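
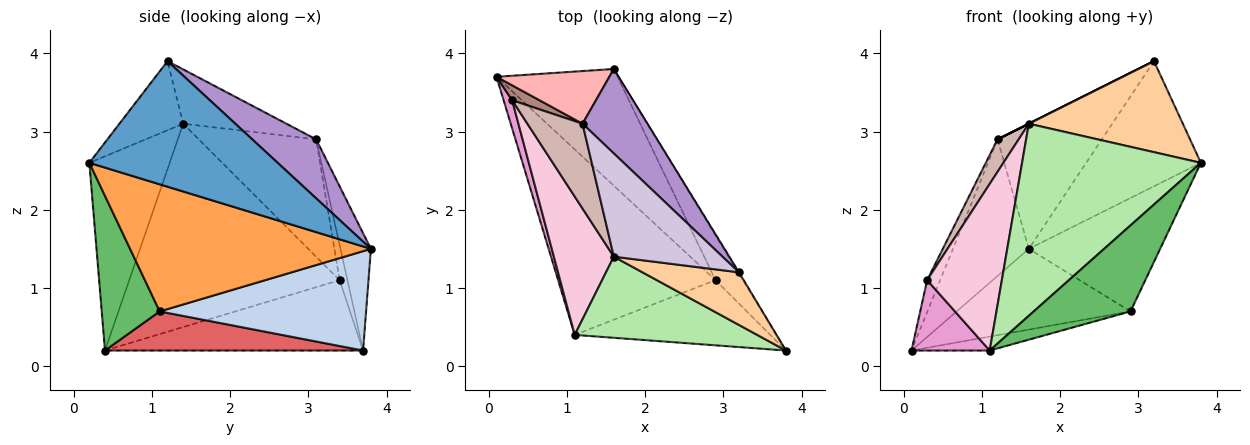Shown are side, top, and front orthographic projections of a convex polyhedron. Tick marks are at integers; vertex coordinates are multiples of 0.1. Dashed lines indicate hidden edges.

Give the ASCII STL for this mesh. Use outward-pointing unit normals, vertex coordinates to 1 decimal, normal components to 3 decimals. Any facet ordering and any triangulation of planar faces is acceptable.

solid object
 facet normal 0.854 0.520 -0.006
  outer loop
   vertex 3.2 1.2 3.9
   vertex 3.8 0.2 2.6
   vertex 1.6 3.8 1.5
  endloop
 endfacet
 facet normal 0.559 0.471 -0.682
  outer loop
   vertex 2.9 1.1 0.7
   vertex 0.1 3.7 0.2
   vertex 1.6 3.8 1.5
  endloop
 endfacet
 facet normal 0.863 0.470 -0.186
  outer loop
   vertex 2.9 1.1 0.7
   vertex 1.6 3.8 1.5
   vertex 3.8 0.2 2.6
  endloop
 endfacet
 facet normal -0.337 -0.815 0.471
  outer loop
   vertex 1.6 1.4 3.1
   vertex 3.8 0.2 2.6
   vertex 3.2 1.2 3.9
  endloop
 endfacet
 facet normal 0.431 -0.719 -0.545
  outer loop
   vertex 1.1 0.4 0.2
   vertex 2.9 1.1 0.7
   vertex 3.8 0.2 2.6
  endloop
 endfacet
 facet normal -0.383 -0.851 0.359
  outer loop
   vertex 1.1 0.4 0.2
   vertex 3.8 0.2 2.6
   vertex 1.6 1.4 3.1
  endloop
 endfacet
 facet normal 0.241 0.073 -0.968
  outer loop
   vertex 1.1 0.4 0.2
   vertex 0.1 3.7 0.2
   vertex 2.9 1.1 0.7
  endloop
 endfacet
 facet normal -0.350 0.874 0.337
  outer loop
   vertex 1.2 3.1 2.9
   vertex 1.6 3.8 1.5
   vertex 0.1 3.7 0.2
  endloop
 endfacet
 facet normal 0.453 0.739 0.499
  outer loop
   vertex 1.2 3.1 2.9
   vertex 3.2 1.2 3.9
   vertex 1.6 3.8 1.5
  endloop
 endfacet
 facet normal -0.447 0.000 0.894
  outer loop
   vertex 1.2 3.1 2.9
   vertex 1.6 1.4 3.1
   vertex 3.2 1.2 3.9
  endloop
 endfacet
 facet normal -0.478 0.796 0.372
  outer loop
   vertex 0.3 3.4 1.1
   vertex 1.2 3.1 2.9
   vertex 0.1 3.7 0.2
  endloop
 endfacet
 facet normal -0.893 -0.161 0.420
  outer loop
   vertex 0.3 3.4 1.1
   vertex 1.6 1.4 3.1
   vertex 1.2 3.1 2.9
  endloop
 endfacet
 facet normal -0.951 -0.288 0.115
  outer loop
   vertex 0.3 3.4 1.1
   vertex 0.1 3.7 0.2
   vertex 1.1 0.4 0.2
  endloop
 endfacet
 facet normal -0.908 -0.322 0.268
  outer loop
   vertex 0.3 3.4 1.1
   vertex 1.1 0.4 0.2
   vertex 1.6 1.4 3.1
  endloop
 endfacet
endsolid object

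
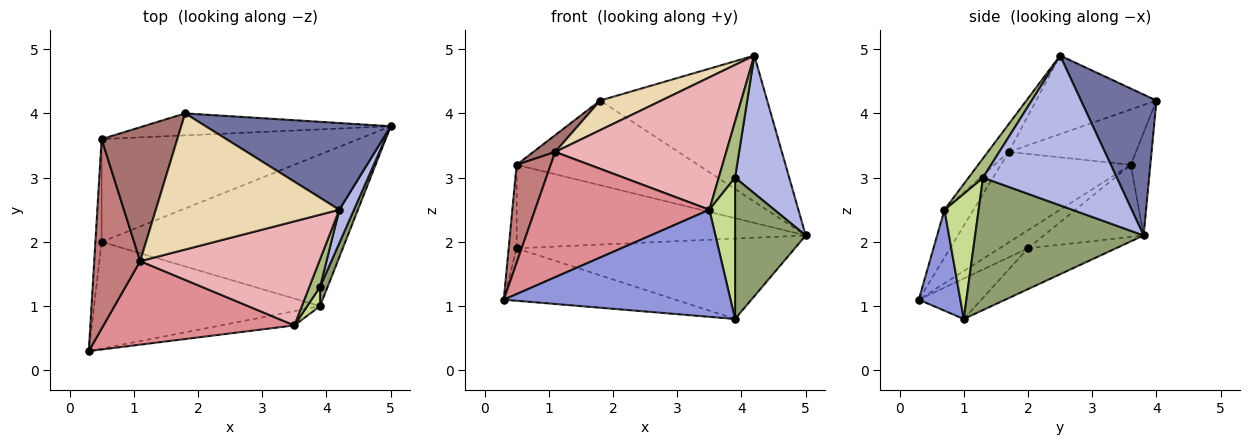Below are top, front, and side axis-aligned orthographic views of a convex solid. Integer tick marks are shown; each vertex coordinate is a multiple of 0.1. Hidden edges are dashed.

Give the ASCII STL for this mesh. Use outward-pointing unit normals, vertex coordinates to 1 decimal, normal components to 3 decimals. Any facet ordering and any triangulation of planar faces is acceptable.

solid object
 facet normal 0.362 0.802 0.476
  outer loop
   vertex 4.2 2.5 4.9
   vertex 5.0 3.8 2.1
   vertex 1.8 4.0 4.2
  endloop
 endfacet
 facet normal -0.104 0.963 -0.250
  outer loop
   vertex 0.5 3.6 3.2
   vertex 1.8 4.0 4.2
   vertex 5.0 3.8 2.1
  endloop
 endfacet
 facet normal 0.179 -0.975 -0.130
  outer loop
   vertex 3.5 0.7 2.5
   vertex 0.3 0.3 1.1
   vertex 3.9 1.0 0.8
  endloop
 endfacet
 facet normal 0.923 -0.374 0.090
  outer loop
   vertex 3.9 1.3 3.0
   vertex 5.0 3.8 2.1
   vertex 4.2 2.5 4.9
  endloop
 endfacet
 facet normal 0.921 -0.386 0.053
  outer loop
   vertex 3.9 1.3 3.0
   vertex 3.9 1.0 0.8
   vertex 5.0 3.8 2.1
  endloop
 endfacet
 facet normal 0.622 -0.703 0.346
  outer loop
   vertex 3.9 1.3 3.0
   vertex 4.2 2.5 4.9
   vertex 3.5 0.7 2.5
  endloop
 endfacet
 facet normal 0.797 -0.599 0.082
  outer loop
   vertex 3.9 1.3 3.0
   vertex 3.5 0.7 2.5
   vertex 3.9 1.0 0.8
  endloop
 endfacet
 facet normal -0.914 0.256 -0.315
  outer loop
   vertex 0.5 2.0 1.9
   vertex 0.3 0.3 1.1
   vertex 0.5 3.6 3.2
  endloop
 endfacet
 facet normal -0.213 0.616 -0.758
  outer loop
   vertex 0.5 2.0 1.9
   vertex 0.5 3.6 3.2
   vertex 5.0 3.8 2.1
  endloop
 endfacet
 facet normal -0.159 0.436 -0.886
  outer loop
   vertex 0.5 2.0 1.9
   vertex 3.9 1.0 0.8
   vertex 0.3 0.3 1.1
  endloop
 endfacet
 facet normal -0.146 0.463 -0.874
  outer loop
   vertex 0.5 2.0 1.9
   vertex 5.0 3.8 2.1
   vertex 3.9 1.0 0.8
  endloop
 endfacet
 facet normal -0.386 -0.196 0.902
  outer loop
   vertex 1.1 1.7 3.4
   vertex 4.2 2.5 4.9
   vertex 1.8 4.0 4.2
  endloop
 endfacet
 facet normal -0.587 -0.101 0.803
  outer loop
   vertex 1.1 1.7 3.4
   vertex 1.8 4.0 4.2
   vertex 0.5 3.6 3.2
  endloop
 endfacet
 facet normal -0.868 -0.228 0.441
  outer loop
   vertex 1.1 1.7 3.4
   vertex 0.5 3.6 3.2
   vertex 0.3 0.3 1.1
  endloop
 endfacet
 facet normal -0.137 -0.824 0.549
  outer loop
   vertex 1.1 1.7 3.4
   vertex 0.3 0.3 1.1
   vertex 3.5 0.7 2.5
  endloop
 endfacet
 facet normal -0.096 -0.783 0.615
  outer loop
   vertex 1.1 1.7 3.4
   vertex 3.5 0.7 2.5
   vertex 4.2 2.5 4.9
  endloop
 endfacet
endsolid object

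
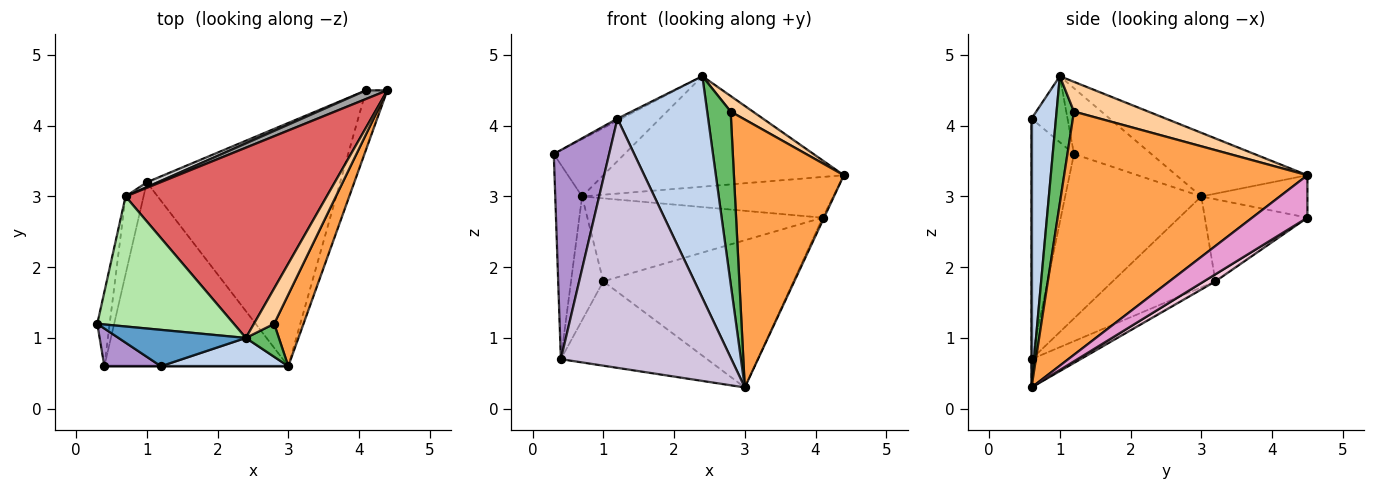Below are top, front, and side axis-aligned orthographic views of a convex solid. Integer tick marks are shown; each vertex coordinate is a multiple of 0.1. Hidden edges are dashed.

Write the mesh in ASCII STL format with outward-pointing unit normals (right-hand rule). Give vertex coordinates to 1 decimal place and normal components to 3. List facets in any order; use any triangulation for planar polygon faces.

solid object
 facet normal -0.460 0.049 0.887
  outer loop
   vertex 1.2 0.6 4.1
   vertex 2.4 1.0 4.7
   vertex 0.3 1.2 3.6
  endloop
 endfacet
 facet normal 0.258 -0.958 0.122
  outer loop
   vertex 1.2 0.6 4.1
   vertex 3.0 0.6 0.3
   vertex 2.4 1.0 4.7
  endloop
 endfacet
 facet normal 0.906 -0.409 0.109
  outer loop
   vertex 2.8 1.2 4.2
   vertex 3.0 0.6 0.3
   vertex 4.4 4.5 3.3
  endloop
 endfacet
 facet normal 0.803 -0.240 0.546
  outer loop
   vertex 2.8 1.2 4.2
   vertex 4.4 4.5 3.3
   vertex 2.4 1.0 4.7
  endloop
 endfacet
 facet normal 0.588 -0.795 0.152
  outer loop
   vertex 2.8 1.2 4.2
   vertex 2.4 1.0 4.7
   vertex 3.0 0.6 0.3
  endloop
 endfacet
 facet normal -0.403 0.369 0.837
  outer loop
   vertex 0.7 3.0 3.0
   vertex 0.3 1.2 3.6
   vertex 2.4 1.0 4.7
  endloop
 endfacet
 facet normal -0.264 0.484 0.834
  outer loop
   vertex 0.7 3.0 3.0
   vertex 2.4 1.0 4.7
   vertex 4.4 4.5 3.3
  endloop
 endfacet
 facet normal -0.138 0.413 -0.900
  outer loop
   vertex 0.4 0.6 0.7
   vertex 1.0 3.2 1.8
   vertex 3.0 0.6 0.3
  endloop
 endfacet
 facet normal -0.602 -0.785 0.142
  outer loop
   vertex 0.4 0.6 0.7
   vertex 1.2 0.6 4.1
   vertex 0.3 1.2 3.6
  endloop
 endfacet
 facet normal 0.000 -1.000 0.000
  outer loop
   vertex 0.4 0.6 0.7
   vertex 3.0 0.6 0.3
   vertex 1.2 0.6 4.1
  endloop
 endfacet
 facet normal -0.978 0.193 -0.074
  outer loop
   vertex 0.4 0.6 0.7
   vertex 0.3 1.2 3.6
   vertex 0.7 3.0 3.0
  endloop
 endfacet
 facet normal -0.937 0.295 -0.185
  outer loop
   vertex 0.4 0.6 0.7
   vertex 0.7 3.0 3.0
   vertex 1.0 3.2 1.8
  endloop
 endfacet
 facet normal 0.894 0.023 -0.447
  outer loop
   vertex 4.1 4.5 2.7
   vertex 4.4 4.5 3.3
   vertex 3.0 0.6 0.3
  endloop
 endfacet
 facet normal 0.031 0.517 -0.855
  outer loop
   vertex 4.1 4.5 2.7
   vertex 3.0 0.6 0.3
   vertex 1.0 3.2 1.8
  endloop
 endfacet
 facet normal -0.382 0.904 0.191
  outer loop
   vertex 4.1 4.5 2.7
   vertex 0.7 3.0 3.0
   vertex 4.4 4.5 3.3
  endloop
 endfacet
 facet normal -0.399 0.915 0.053
  outer loop
   vertex 4.1 4.5 2.7
   vertex 1.0 3.2 1.8
   vertex 0.7 3.0 3.0
  endloop
 endfacet
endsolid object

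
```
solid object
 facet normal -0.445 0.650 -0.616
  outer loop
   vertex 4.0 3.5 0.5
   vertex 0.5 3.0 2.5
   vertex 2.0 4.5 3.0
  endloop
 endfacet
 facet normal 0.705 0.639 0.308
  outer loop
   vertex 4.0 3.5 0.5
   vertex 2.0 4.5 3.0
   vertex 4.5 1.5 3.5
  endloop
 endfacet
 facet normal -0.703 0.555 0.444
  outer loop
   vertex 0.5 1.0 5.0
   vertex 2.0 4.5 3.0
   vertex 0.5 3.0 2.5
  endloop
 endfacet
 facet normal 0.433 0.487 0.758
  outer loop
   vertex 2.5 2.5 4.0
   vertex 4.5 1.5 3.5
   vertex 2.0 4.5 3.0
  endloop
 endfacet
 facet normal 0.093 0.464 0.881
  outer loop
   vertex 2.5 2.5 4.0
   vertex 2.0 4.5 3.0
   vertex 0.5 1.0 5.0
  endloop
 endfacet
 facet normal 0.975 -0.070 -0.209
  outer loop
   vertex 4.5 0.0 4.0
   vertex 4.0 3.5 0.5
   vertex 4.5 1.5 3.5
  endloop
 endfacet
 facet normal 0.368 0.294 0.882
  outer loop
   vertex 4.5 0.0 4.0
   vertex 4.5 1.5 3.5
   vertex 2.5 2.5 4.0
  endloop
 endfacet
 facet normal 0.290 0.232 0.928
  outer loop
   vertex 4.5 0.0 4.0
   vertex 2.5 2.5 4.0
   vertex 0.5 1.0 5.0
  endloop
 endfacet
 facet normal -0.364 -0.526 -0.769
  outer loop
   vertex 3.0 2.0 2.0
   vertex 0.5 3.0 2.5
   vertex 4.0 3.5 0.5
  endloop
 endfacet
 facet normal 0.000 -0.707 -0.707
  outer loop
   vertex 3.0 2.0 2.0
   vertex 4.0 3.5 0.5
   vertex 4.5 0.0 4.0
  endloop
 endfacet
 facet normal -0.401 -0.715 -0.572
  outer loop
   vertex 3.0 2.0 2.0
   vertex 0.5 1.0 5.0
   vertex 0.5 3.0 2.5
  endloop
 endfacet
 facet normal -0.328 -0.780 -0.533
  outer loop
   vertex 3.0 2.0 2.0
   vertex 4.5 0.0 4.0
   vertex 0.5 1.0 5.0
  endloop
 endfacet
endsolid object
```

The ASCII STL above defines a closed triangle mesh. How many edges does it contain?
18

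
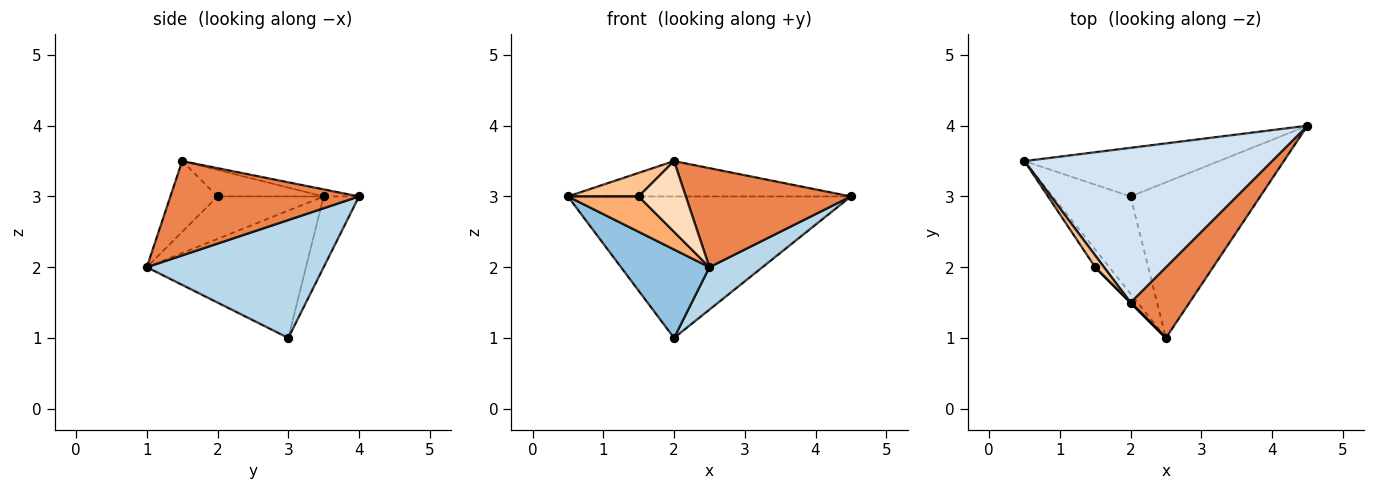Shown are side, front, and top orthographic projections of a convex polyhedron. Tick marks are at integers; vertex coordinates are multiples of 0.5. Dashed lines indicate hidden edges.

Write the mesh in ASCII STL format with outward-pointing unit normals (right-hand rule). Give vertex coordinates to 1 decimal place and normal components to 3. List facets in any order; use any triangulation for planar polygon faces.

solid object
 facet normal -0.117 0.939 -0.323
  outer loop
   vertex 2.0 3.0 1.0
   vertex 0.5 3.5 3.0
   vertex 4.5 4.0 3.0
  endloop
 endfacet
 facet normal -0.771 -0.428 -0.471
  outer loop
   vertex 2.0 3.0 1.0
   vertex 2.5 1.0 2.0
   vertex 0.5 3.5 3.0
  endloop
 endfacet
 facet normal 0.659 -0.198 -0.725
  outer loop
   vertex 2.0 3.0 1.0
   vertex 4.5 4.0 3.0
   vertex 2.5 1.0 2.0
  endloop
 endfacet
 facet normal -0.028 0.223 0.974
  outer loop
   vertex 2.0 1.5 3.5
   vertex 4.5 4.0 3.0
   vertex 0.5 3.5 3.0
  endloop
 endfacet
 facet normal 0.681 -0.596 0.426
  outer loop
   vertex 2.0 1.5 3.5
   vertex 2.5 1.0 2.0
   vertex 4.5 4.0 3.0
  endloop
 endfacet
 facet normal -0.802 -0.535 -0.267
  outer loop
   vertex 1.5 2.0 3.0
   vertex 0.5 3.5 3.0
   vertex 2.5 1.0 2.0
  endloop
 endfacet
 facet normal -0.802 -0.535 0.267
  outer loop
   vertex 1.5 2.0 3.0
   vertex 2.0 1.5 3.5
   vertex 0.5 3.5 3.0
  endloop
 endfacet
 facet normal -0.707 -0.707 0.000
  outer loop
   vertex 1.5 2.0 3.0
   vertex 2.5 1.0 2.0
   vertex 2.0 1.5 3.5
  endloop
 endfacet
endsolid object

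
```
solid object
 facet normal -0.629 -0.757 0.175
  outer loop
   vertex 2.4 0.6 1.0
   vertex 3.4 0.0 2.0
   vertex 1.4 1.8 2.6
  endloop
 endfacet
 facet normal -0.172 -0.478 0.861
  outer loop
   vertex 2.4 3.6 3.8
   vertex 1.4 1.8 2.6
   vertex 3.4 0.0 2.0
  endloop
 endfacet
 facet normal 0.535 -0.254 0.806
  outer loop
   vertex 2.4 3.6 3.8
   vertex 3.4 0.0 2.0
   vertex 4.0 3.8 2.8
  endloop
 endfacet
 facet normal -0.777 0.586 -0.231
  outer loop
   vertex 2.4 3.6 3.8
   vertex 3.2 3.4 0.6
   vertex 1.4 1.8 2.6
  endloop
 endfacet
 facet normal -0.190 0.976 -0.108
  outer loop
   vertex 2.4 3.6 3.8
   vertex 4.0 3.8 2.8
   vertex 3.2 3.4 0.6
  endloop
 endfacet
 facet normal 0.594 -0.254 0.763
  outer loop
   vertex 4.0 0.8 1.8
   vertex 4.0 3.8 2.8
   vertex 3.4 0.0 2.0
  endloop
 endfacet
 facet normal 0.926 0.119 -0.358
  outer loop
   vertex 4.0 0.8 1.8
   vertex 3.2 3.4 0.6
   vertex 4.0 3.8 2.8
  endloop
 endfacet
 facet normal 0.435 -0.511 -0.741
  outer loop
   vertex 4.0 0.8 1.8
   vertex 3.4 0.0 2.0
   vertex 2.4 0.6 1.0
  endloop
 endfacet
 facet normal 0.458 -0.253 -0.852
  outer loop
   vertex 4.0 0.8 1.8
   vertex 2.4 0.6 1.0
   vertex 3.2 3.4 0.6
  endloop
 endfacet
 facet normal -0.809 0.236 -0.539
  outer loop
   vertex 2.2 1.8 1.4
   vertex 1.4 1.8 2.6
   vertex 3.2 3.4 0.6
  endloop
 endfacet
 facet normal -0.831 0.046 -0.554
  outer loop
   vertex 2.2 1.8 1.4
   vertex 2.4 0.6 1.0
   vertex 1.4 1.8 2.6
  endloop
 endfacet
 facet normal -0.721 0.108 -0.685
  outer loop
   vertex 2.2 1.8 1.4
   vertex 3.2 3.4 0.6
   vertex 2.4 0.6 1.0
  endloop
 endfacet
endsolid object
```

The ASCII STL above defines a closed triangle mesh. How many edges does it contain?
18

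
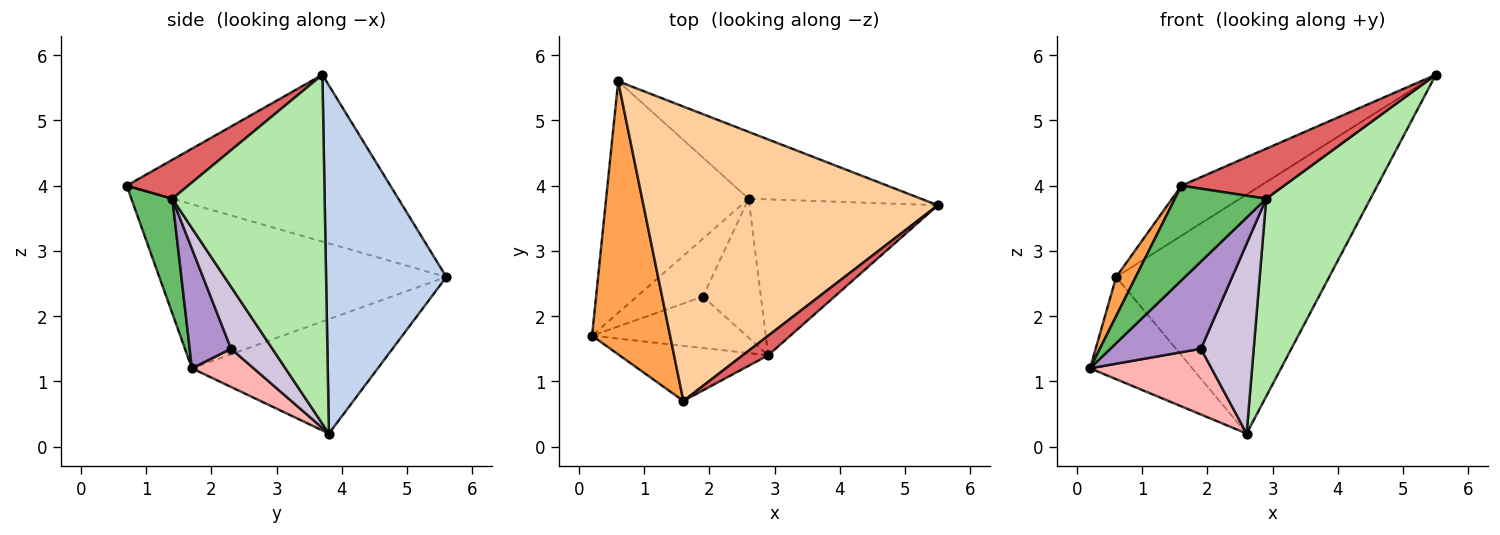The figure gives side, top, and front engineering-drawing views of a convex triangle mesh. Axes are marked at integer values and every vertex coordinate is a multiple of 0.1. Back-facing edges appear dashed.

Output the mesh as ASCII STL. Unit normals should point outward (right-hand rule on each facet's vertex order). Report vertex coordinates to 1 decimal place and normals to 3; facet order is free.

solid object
 facet normal -0.592 0.325 -0.737
  outer loop
   vertex 2.6 3.8 0.2
   vertex 0.2 1.7 1.2
   vertex 0.6 5.6 2.6
  endloop
 endfacet
 facet normal 0.478 0.846 -0.236
  outer loop
   vertex 2.6 3.8 0.2
   vertex 0.6 5.6 2.6
   vertex 5.5 3.7 5.7
  endloop
 endfacet
 facet normal -0.901 -0.061 0.429
  outer loop
   vertex 1.6 0.7 4.0
   vertex 0.6 5.6 2.6
   vertex 0.2 1.7 1.2
  endloop
 endfacet
 facet normal -0.488 0.146 0.861
  outer loop
   vertex 1.6 0.7 4.0
   vertex 5.5 3.7 5.7
   vertex 0.6 5.6 2.6
  endloop
 endfacet
 facet normal 0.362 -0.806 -0.469
  outer loop
   vertex 2.9 1.4 3.8
   vertex 1.6 0.7 4.0
   vertex 0.2 1.7 1.2
  endloop
 endfacet
 facet normal 0.754 -0.516 -0.407
  outer loop
   vertex 2.9 1.4 3.8
   vertex 2.6 3.8 0.2
   vertex 5.5 3.7 5.7
  endloop
 endfacet
 facet normal 0.487 -0.813 0.318
  outer loop
   vertex 2.9 1.4 3.8
   vertex 5.5 3.7 5.7
   vertex 1.6 0.7 4.0
  endloop
 endfacet
 facet normal 0.356 -0.701 -0.617
  outer loop
   vertex 1.9 2.3 1.5
   vertex 0.2 1.7 1.2
   vertex 2.6 3.8 0.2
  endloop
 endfacet
 facet normal 0.366 -0.801 -0.473
  outer loop
   vertex 1.9 2.3 1.5
   vertex 2.9 1.4 3.8
   vertex 0.2 1.7 1.2
  endloop
 endfacet
 facet normal 0.534 -0.682 -0.499
  outer loop
   vertex 1.9 2.3 1.5
   vertex 2.6 3.8 0.2
   vertex 2.9 1.4 3.8
  endloop
 endfacet
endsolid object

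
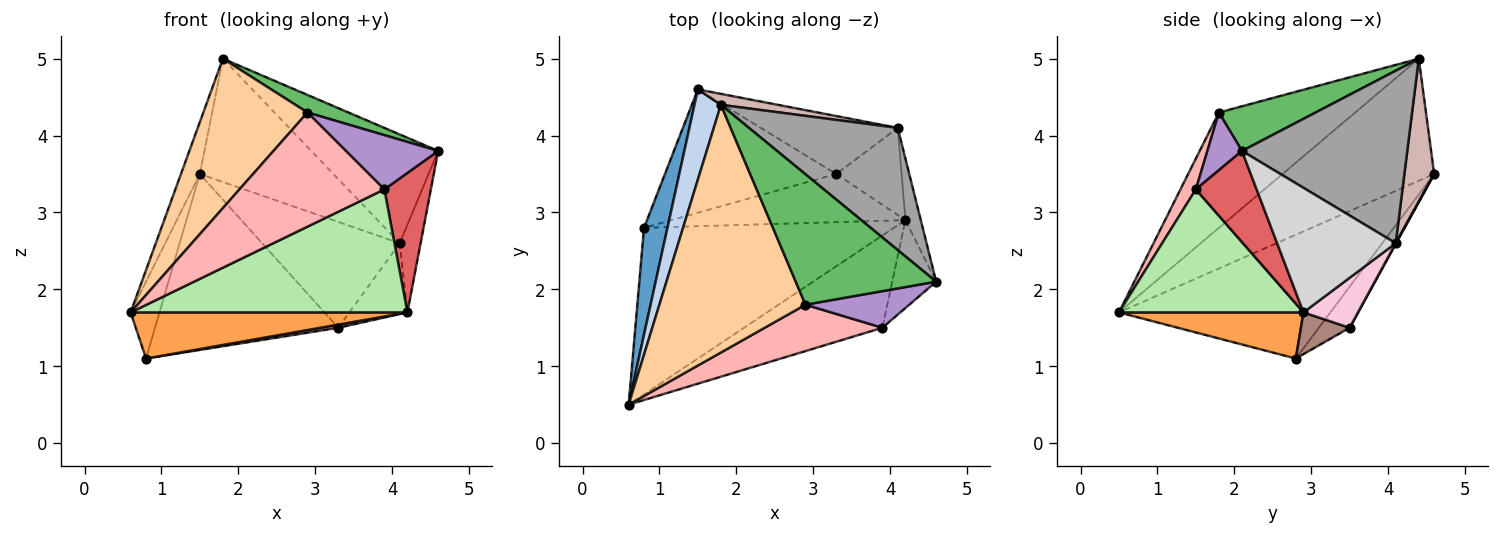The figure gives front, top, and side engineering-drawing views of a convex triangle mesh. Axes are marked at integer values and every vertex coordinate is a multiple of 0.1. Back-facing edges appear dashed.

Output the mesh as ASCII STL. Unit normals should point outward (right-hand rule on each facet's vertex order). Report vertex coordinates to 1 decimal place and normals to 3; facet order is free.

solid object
 facet normal -0.974 0.133 0.184
  outer loop
   vertex 0.8 2.8 1.1
   vertex 0.6 0.5 1.7
   vertex 1.5 4.6 3.5
  endloop
 endfacet
 facet normal -0.970 0.121 0.210
  outer loop
   vertex 1.8 4.4 5.0
   vertex 1.5 4.6 3.5
   vertex 0.6 0.5 1.7
  endloop
 endfacet
 facet normal 0.175 -0.263 -0.949
  outer loop
   vertex 4.2 2.9 1.7
   vertex 0.6 0.5 1.7
   vertex 0.8 2.8 1.1
  endloop
 endfacet
 facet normal -0.560 -0.428 0.709
  outer loop
   vertex 2.9 1.8 4.3
   vertex 1.8 4.4 5.0
   vertex 0.6 0.5 1.7
  endloop
 endfacet
 facet normal 0.300 -0.127 0.945
  outer loop
   vertex 2.9 1.8 4.3
   vertex 4.6 2.1 3.8
   vertex 1.8 4.4 5.0
  endloop
 endfacet
 facet normal 0.471 -0.706 -0.529
  outer loop
   vertex 3.9 1.5 3.3
   vertex 0.6 0.5 1.7
   vertex 4.2 2.9 1.7
  endloop
 endfacet
 facet normal 0.742 -0.567 -0.357
  outer loop
   vertex 3.9 1.5 3.3
   vertex 4.2 2.9 1.7
   vertex 4.6 2.1 3.8
  endloop
 endfacet
 facet normal 0.098 -0.922 0.374
  outer loop
   vertex 3.9 1.5 3.3
   vertex 2.9 1.8 4.3
   vertex 0.6 0.5 1.7
  endloop
 endfacet
 facet normal 0.297 -0.791 0.534
  outer loop
   vertex 3.9 1.5 3.3
   vertex 4.6 2.1 3.8
   vertex 2.9 1.8 4.3
  endloop
 endfacet
 facet normal -0.136 0.811 -0.569
  outer loop
   vertex 3.3 3.5 1.5
   vertex 0.8 2.8 1.1
   vertex 1.5 4.6 3.5
  endloop
 endfacet
 facet normal 0.175 -0.065 -0.982
  outer loop
   vertex 3.3 3.5 1.5
   vertex 4.2 2.9 1.7
   vertex 0.8 2.8 1.1
  endloop
 endfacet
 facet normal 0.217 0.972 0.086
  outer loop
   vertex 4.1 4.1 2.6
   vertex 1.5 4.6 3.5
   vertex 1.8 4.4 5.0
  endloop
 endfacet
 facet normal 0.002 0.877 -0.480
  outer loop
   vertex 4.1 4.1 2.6
   vertex 3.3 3.5 1.5
   vertex 1.5 4.6 3.5
  endloop
 endfacet
 facet normal 0.510 0.543 -0.667
  outer loop
   vertex 4.1 4.1 2.6
   vertex 4.2 2.9 1.7
   vertex 3.3 3.5 1.5
  endloop
 endfacet
 facet normal 0.655 0.502 0.565
  outer loop
   vertex 4.1 4.1 2.6
   vertex 1.8 4.4 5.0
   vertex 4.6 2.1 3.8
  endloop
 endfacet
 facet normal 0.978 0.172 -0.121
  outer loop
   vertex 4.1 4.1 2.6
   vertex 4.6 2.1 3.8
   vertex 4.2 2.9 1.7
  endloop
 endfacet
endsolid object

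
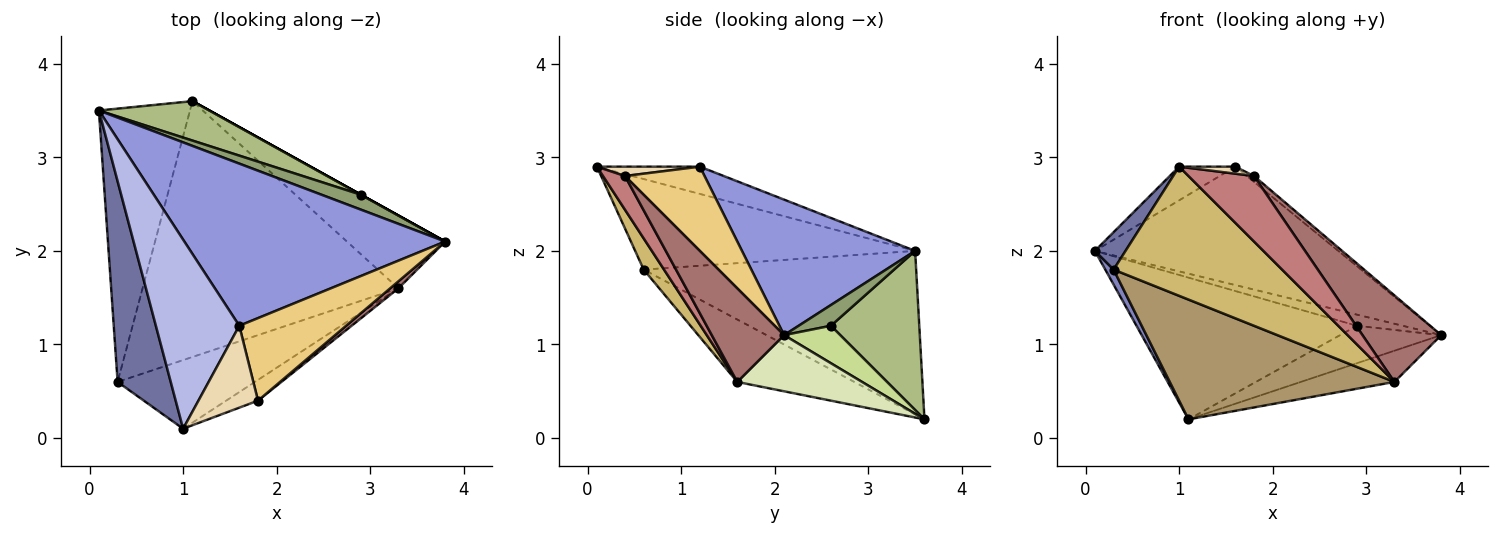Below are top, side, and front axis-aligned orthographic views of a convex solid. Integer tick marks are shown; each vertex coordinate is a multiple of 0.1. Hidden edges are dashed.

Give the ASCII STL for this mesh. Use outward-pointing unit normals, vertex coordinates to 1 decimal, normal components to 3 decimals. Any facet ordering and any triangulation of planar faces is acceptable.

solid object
 facet normal -0.859 -0.094 0.504
  outer loop
   vertex 0.3 0.6 1.8
   vertex 1.0 0.1 2.9
   vertex 0.1 3.5 2.0
  endloop
 endfacet
 facet normal -0.873 -0.027 -0.487
  outer loop
   vertex 0.3 0.6 1.8
   vertex 0.1 3.5 2.0
   vertex 1.1 3.6 0.2
  endloop
 endfacet
 facet normal 0.387 0.544 0.745
  outer loop
   vertex 1.6 1.2 2.9
   vertex 3.8 2.1 1.1
   vertex 0.1 3.5 2.0
  endloop
 endfacet
 facet normal -0.306 0.167 0.937
  outer loop
   vertex 1.6 1.2 2.9
   vertex 0.1 3.5 2.0
   vertex 1.0 0.1 2.9
  endloop
 endfacet
 facet normal 0.388 0.551 0.739
  outer loop
   vertex 2.9 2.6 1.2
   vertex 0.1 3.5 2.0
   vertex 3.8 2.1 1.1
  endloop
 endfacet
 facet normal 0.360 0.899 0.250
  outer loop
   vertex 2.9 2.6 1.2
   vertex 1.1 3.6 0.2
   vertex 0.1 3.5 2.0
  endloop
 endfacet
 facet normal 0.486 0.874 0.000
  outer loop
   vertex 2.9 2.6 1.2
   vertex 3.8 2.1 1.1
   vertex 1.1 3.6 0.2
  endloop
 endfacet
 facet normal 0.465 0.349 -0.814
  outer loop
   vertex 3.3 1.6 0.6
   vertex 1.1 3.6 0.2
   vertex 3.8 2.1 1.1
  endloop
 endfacet
 facet normal -0.216 -0.414 -0.884
  outer loop
   vertex 3.3 1.6 0.6
   vertex 0.3 0.6 1.8
   vertex 1.1 3.6 0.2
  endloop
 endfacet
 facet normal 0.106 -0.878 -0.467
  outer loop
   vertex 3.3 1.6 0.6
   vertex 1.0 0.1 2.9
   vertex 0.3 0.6 1.8
  endloop
 endfacet
 facet normal 0.618 0.057 0.784
  outer loop
   vertex 1.8 0.4 2.8
   vertex 3.8 2.1 1.1
   vertex 1.6 1.2 2.9
  endloop
 endfacet
 facet normal 0.155 -0.084 0.984
  outer loop
   vertex 1.8 0.4 2.8
   vertex 1.6 1.2 2.9
   vertex 1.0 0.1 2.9
  endloop
 endfacet
 facet normal 0.675 -0.735 0.060
  outer loop
   vertex 1.8 0.4 2.8
   vertex 3.3 1.6 0.6
   vertex 3.8 2.1 1.1
  endloop
 endfacet
 facet normal 0.305 -0.908 -0.288
  outer loop
   vertex 1.8 0.4 2.8
   vertex 1.0 0.1 2.9
   vertex 3.3 1.6 0.6
  endloop
 endfacet
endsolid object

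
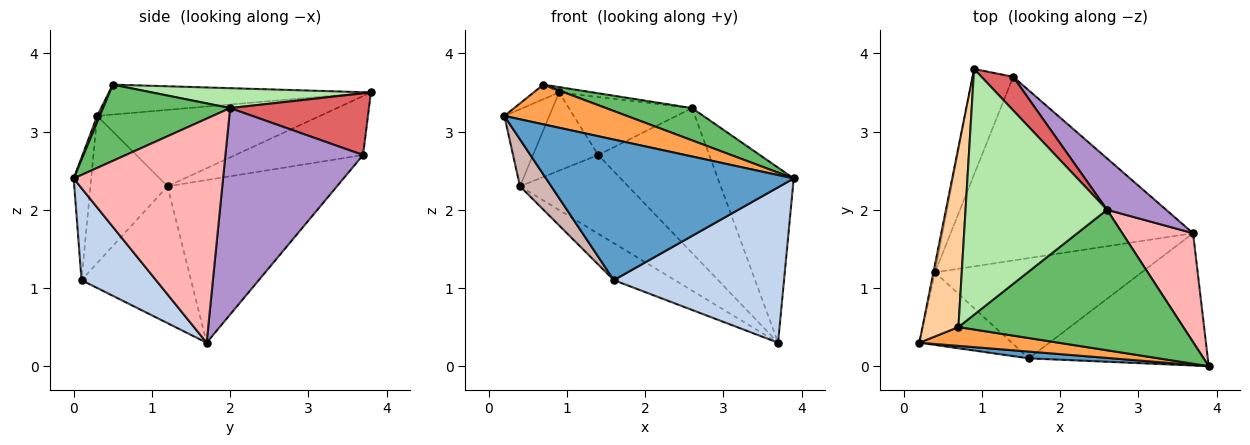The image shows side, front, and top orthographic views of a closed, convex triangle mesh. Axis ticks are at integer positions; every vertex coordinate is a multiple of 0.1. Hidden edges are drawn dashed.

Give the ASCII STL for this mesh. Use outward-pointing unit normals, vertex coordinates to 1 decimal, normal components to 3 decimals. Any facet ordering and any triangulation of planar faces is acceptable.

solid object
 facet normal -0.070 -0.996 0.048
  outer loop
   vertex 1.6 0.1 1.1
   vertex 3.9 0.0 2.4
   vertex 0.2 0.3 3.2
  endloop
 endfacet
 facet normal 0.316 -0.722 -0.615
  outer loop
   vertex 1.6 0.1 1.1
   vertex 3.7 1.7 0.3
   vertex 3.9 0.0 2.4
  endloop
 endfacet
 facet normal 0.019 -0.904 0.428
  outer loop
   vertex 0.7 0.5 3.6
   vertex 0.2 0.3 3.2
   vertex 3.9 0.0 2.4
  endloop
 endfacet
 facet normal -0.638 0.062 0.767
  outer loop
   vertex 0.7 0.5 3.6
   vertex 0.9 3.8 3.5
   vertex 0.2 0.3 3.2
  endloop
 endfacet
 facet normal 0.314 -0.212 0.925
  outer loop
   vertex 2.6 2.0 3.3
   vertex 0.7 0.5 3.6
   vertex 3.9 0.0 2.4
  endloop
 endfacet
 facet normal 0.139 0.022 0.990
  outer loop
   vertex 2.6 2.0 3.3
   vertex 0.9 3.8 3.5
   vertex 0.7 0.5 3.6
  endloop
 endfacet
 facet normal 0.698 0.619 0.359
  outer loop
   vertex 2.6 2.0 3.3
   vertex 1.4 3.7 2.7
   vertex 0.9 3.8 3.5
  endloop
 endfacet
 facet normal 0.858 0.436 0.271
  outer loop
   vertex 2.6 2.0 3.3
   vertex 3.9 0.0 2.4
   vertex 3.7 1.7 0.3
  endloop
 endfacet
 facet normal 0.760 0.613 0.217
  outer loop
   vertex 2.6 2.0 3.3
   vertex 3.7 1.7 0.3
   vertex 1.4 3.7 2.7
  endloop
 endfacet
 facet normal -0.528 0.294 -0.797
  outer loop
   vertex 0.4 1.2 2.3
   vertex 3.7 1.7 0.3
   vertex 1.6 0.1 1.1
  endloop
 endfacet
 facet normal -0.525 0.335 -0.782
  outer loop
   vertex 0.4 1.2 2.3
   vertex 1.4 3.7 2.7
   vertex 3.7 1.7 0.3
  endloop
 endfacet
 facet normal -0.801 -0.325 -0.503
  outer loop
   vertex 0.4 1.2 2.3
   vertex 1.6 0.1 1.1
   vertex 0.2 0.3 3.2
  endloop
 endfacet
 facet normal -0.980 0.198 -0.020
  outer loop
   vertex 0.4 1.2 2.3
   vertex 0.2 0.3 3.2
   vertex 0.9 3.8 3.5
  endloop
 endfacet
 facet normal -0.759 0.387 -0.523
  outer loop
   vertex 0.4 1.2 2.3
   vertex 0.9 3.8 3.5
   vertex 1.4 3.7 2.7
  endloop
 endfacet
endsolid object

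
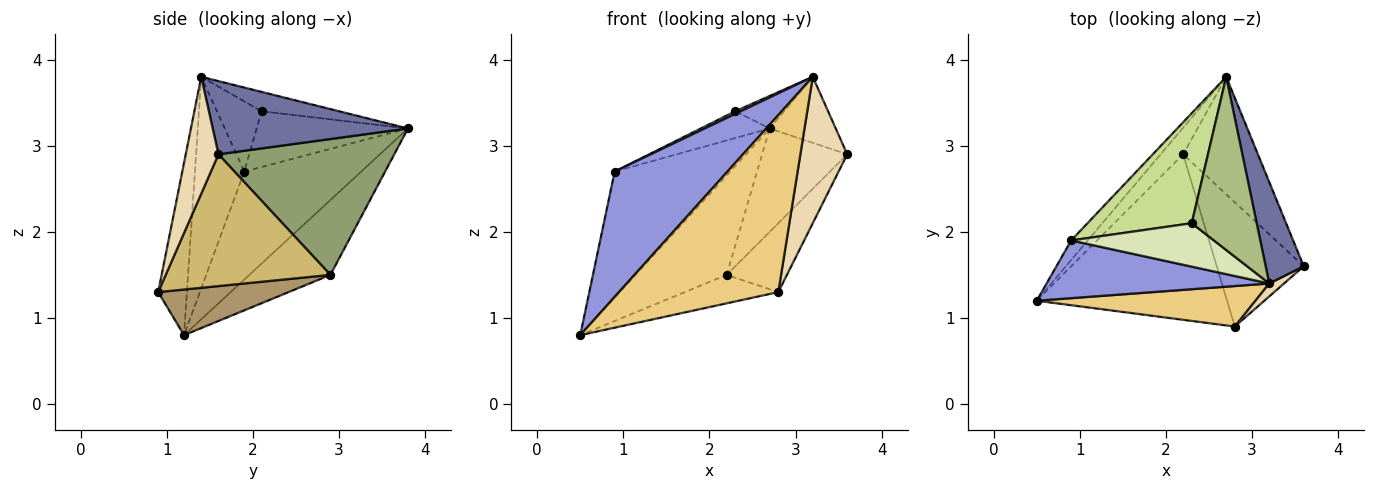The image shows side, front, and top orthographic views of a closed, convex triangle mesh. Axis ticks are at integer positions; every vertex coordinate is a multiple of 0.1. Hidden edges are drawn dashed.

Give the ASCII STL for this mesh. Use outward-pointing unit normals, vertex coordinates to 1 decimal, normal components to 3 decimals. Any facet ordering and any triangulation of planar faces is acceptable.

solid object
 facet normal 0.850 0.287 0.442
  outer loop
   vertex 3.2 1.4 3.8
   vertex 3.6 1.6 2.9
   vertex 2.7 3.8 3.2
  endloop
 endfacet
 facet normal -0.707 0.699 -0.108
  outer loop
   vertex 0.9 1.9 2.7
   vertex 2.7 3.8 3.2
   vertex 0.5 1.2 0.8
  endloop
 endfacet
 facet normal -0.369 -0.844 0.389
  outer loop
   vertex 0.9 1.9 2.7
   vertex 0.5 1.2 0.8
   vertex 3.2 1.4 3.8
  endloop
 endfacet
 facet normal -0.652 0.733 -0.196
  outer loop
   vertex 2.2 2.9 1.5
   vertex 0.5 1.2 0.8
   vertex 2.7 3.8 3.2
  endloop
 endfacet
 facet normal 0.807 0.390 -0.444
  outer loop
   vertex 2.2 2.9 1.5
   vertex 2.7 3.8 3.2
   vertex 3.6 1.6 2.9
  endloop
 endfacet
 facet normal -0.281 0.177 0.943
  outer loop
   vertex 2.3 2.1 3.4
   vertex 3.2 1.4 3.8
   vertex 2.7 3.8 3.2
  endloop
 endfacet
 facet normal -0.461 0.210 0.862
  outer loop
   vertex 2.3 2.1 3.4
   vertex 2.7 3.8 3.2
   vertex 0.9 1.9 2.7
  endloop
 endfacet
 facet normal -0.440 -0.054 0.896
  outer loop
   vertex 2.3 2.1 3.4
   vertex 0.9 1.9 2.7
   vertex 3.2 1.4 3.8
  endloop
 endfacet
 facet normal 0.230 0.165 -0.959
  outer loop
   vertex 2.8 0.9 1.3
   vertex 0.5 1.2 0.8
   vertex 2.2 2.9 1.5
  endloop
 endfacet
 facet normal 0.798 0.292 -0.527
  outer loop
   vertex 2.8 0.9 1.3
   vertex 2.2 2.9 1.5
   vertex 3.6 1.6 2.9
  endloop
 endfacet
 facet normal -0.173 -0.960 0.220
  outer loop
   vertex 2.8 0.9 1.3
   vertex 3.2 1.4 3.8
   vertex 0.5 1.2 0.8
  endloop
 endfacet
 facet normal 0.571 -0.818 0.072
  outer loop
   vertex 2.8 0.9 1.3
   vertex 3.6 1.6 2.9
   vertex 3.2 1.4 3.8
  endloop
 endfacet
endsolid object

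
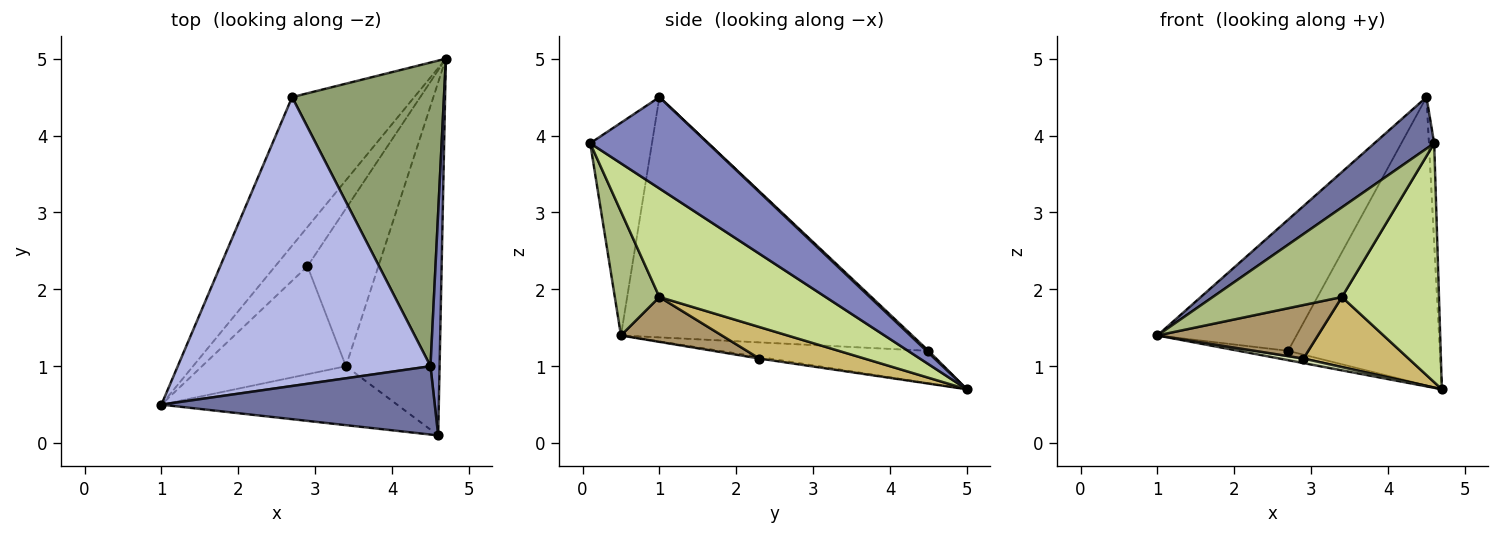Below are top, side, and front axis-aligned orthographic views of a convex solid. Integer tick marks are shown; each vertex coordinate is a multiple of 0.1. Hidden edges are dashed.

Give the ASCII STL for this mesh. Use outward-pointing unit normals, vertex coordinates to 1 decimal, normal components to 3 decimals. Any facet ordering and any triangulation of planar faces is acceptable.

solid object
 facet normal -0.528 -0.511 0.678
  outer loop
   vertex 4.5 1.0 4.5
   vertex 1.0 0.5 1.4
   vertex 4.6 0.1 3.9
  endloop
 endfacet
 facet normal 0.994 0.044 0.099
  outer loop
   vertex 4.5 1.0 4.5
   vertex 4.6 0.1 3.9
   vertex 4.7 5.0 0.7
  endloop
 endfacet
 facet normal -0.256 0.061 -0.965
  outer loop
   vertex 2.7 4.5 1.2
   vertex 4.7 5.0 0.7
   vertex 1.0 0.5 1.4
  endloop
 endfacet
 facet normal -0.654 0.313 0.688
  outer loop
   vertex 2.7 4.5 1.2
   vertex 1.0 0.5 1.4
   vertex 4.5 1.0 4.5
  endloop
 endfacet
 facet normal 0.009 0.688 0.725
  outer loop
   vertex 2.7 4.5 1.2
   vertex 4.5 1.0 4.5
   vertex 4.7 5.0 0.7
  endloop
 endfacet
 facet normal 0.277 -0.803 -0.528
  outer loop
   vertex 3.4 1.0 1.9
   vertex 4.6 0.1 3.9
   vertex 1.0 0.5 1.4
  endloop
 endfacet
 facet normal 0.693 -0.404 -0.597
  outer loop
   vertex 3.4 1.0 1.9
   vertex 4.7 5.0 0.7
   vertex 4.6 0.1 3.9
  endloop
 endfacet
 facet normal -0.047 -0.115 -0.992
  outer loop
   vertex 2.9 2.3 1.1
   vertex 1.0 0.5 1.4
   vertex 4.7 5.0 0.7
  endloop
 endfacet
 facet normal 0.269 -0.428 -0.863
  outer loop
   vertex 2.9 2.3 1.1
   vertex 3.4 1.0 1.9
   vertex 1.0 0.5 1.4
  endloop
 endfacet
 facet normal 0.376 -0.376 -0.847
  outer loop
   vertex 2.9 2.3 1.1
   vertex 4.7 5.0 0.7
   vertex 3.4 1.0 1.9
  endloop
 endfacet
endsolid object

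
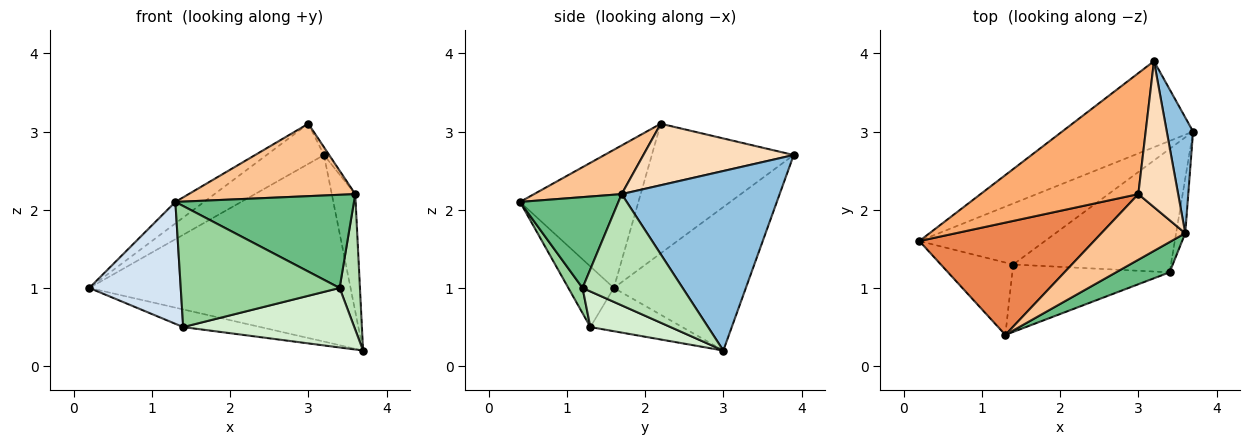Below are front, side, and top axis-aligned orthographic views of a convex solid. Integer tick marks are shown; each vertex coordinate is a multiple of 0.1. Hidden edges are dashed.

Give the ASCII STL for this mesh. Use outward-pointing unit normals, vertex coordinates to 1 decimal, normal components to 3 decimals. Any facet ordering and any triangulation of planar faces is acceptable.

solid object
 facet normal -0.417 0.825 -0.381
  outer loop
   vertex 3.2 3.9 2.7
   vertex 3.7 3.0 0.2
   vertex 0.2 1.6 1.0
  endloop
 endfacet
 facet normal 0.979 0.145 0.143
  outer loop
   vertex 3.6 1.7 2.2
   vertex 3.7 3.0 0.2
   vertex 3.2 3.9 2.7
  endloop
 endfacet
 facet normal -0.314 0.264 -0.912
  outer loop
   vertex 1.4 1.3 0.5
   vertex 0.2 1.6 1.0
   vertex 3.7 3.0 0.2
  endloop
 endfacet
 facet normal -0.393 -0.791 -0.469
  outer loop
   vertex 1.4 1.3 0.5
   vertex 1.3 0.4 2.1
   vertex 0.2 1.6 1.0
  endloop
 endfacet
 facet normal -0.614 0.149 0.776
  outer loop
   vertex 3.0 2.2 3.1
   vertex 0.2 1.6 1.0
   vertex 1.3 0.4 2.1
  endloop
 endfacet
 facet normal -0.615 0.248 0.749
  outer loop
   vertex 3.0 2.2 3.1
   vertex 3.2 3.9 2.7
   vertex 0.2 1.6 1.0
  endloop
 endfacet
 facet normal 0.363 -0.690 0.626
  outer loop
   vertex 3.0 2.2 3.1
   vertex 1.3 0.4 2.1
   vertex 3.6 1.7 2.2
  endloop
 endfacet
 facet normal 0.839 0.029 0.543
  outer loop
   vertex 3.0 2.2 3.1
   vertex 3.6 1.7 2.2
   vertex 3.2 3.9 2.7
  endloop
 endfacet
 facet normal 0.464 -0.842 0.274
  outer loop
   vertex 3.4 1.2 1.0
   vertex 3.6 1.7 2.2
   vertex 1.3 0.4 2.1
  endloop
 endfacet
 facet normal 0.078 -0.871 -0.485
  outer loop
   vertex 3.4 1.2 1.0
   vertex 1.3 0.4 2.1
   vertex 1.4 1.3 0.5
  endloop
 endfacet
 facet normal 0.977 -0.198 -0.080
  outer loop
   vertex 3.4 1.2 1.0
   vertex 3.7 3.0 0.2
   vertex 3.6 1.7 2.2
  endloop
 endfacet
 facet normal 0.199 -0.426 -0.883
  outer loop
   vertex 3.4 1.2 1.0
   vertex 1.4 1.3 0.5
   vertex 3.7 3.0 0.2
  endloop
 endfacet
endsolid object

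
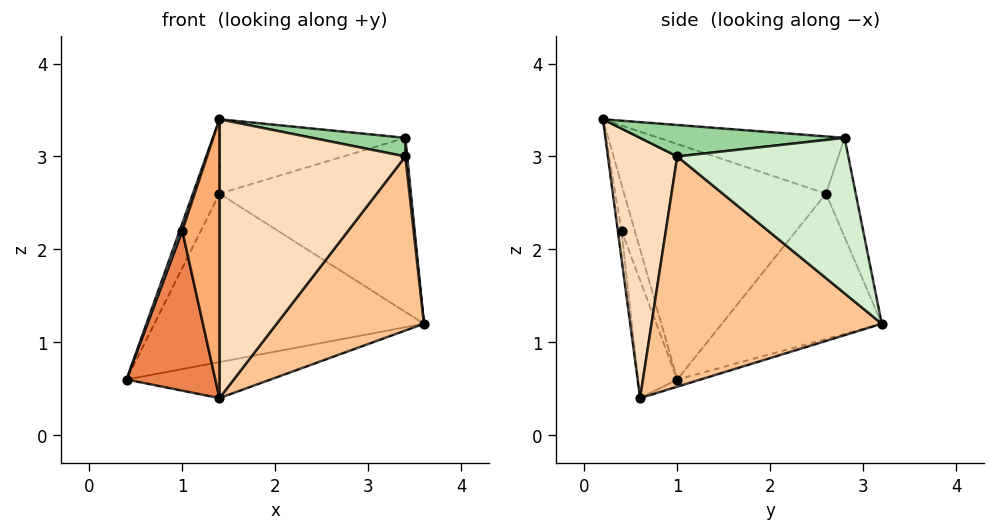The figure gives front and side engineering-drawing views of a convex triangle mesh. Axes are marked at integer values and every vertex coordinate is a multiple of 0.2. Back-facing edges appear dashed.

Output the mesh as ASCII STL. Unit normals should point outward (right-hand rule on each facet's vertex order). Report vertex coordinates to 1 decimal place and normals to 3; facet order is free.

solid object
 facet normal -0.054 0.335 -0.941
  outer loop
   vertex 1.4 0.6 0.4
   vertex 0.4 1.0 0.6
   vertex 3.6 3.2 1.2
  endloop
 endfacet
 facet normal -0.468 0.789 -0.397
  outer loop
   vertex 1.4 2.6 2.6
   vertex 3.6 3.2 1.2
   vertex 0.4 1.0 0.6
  endloop
 endfacet
 facet normal -0.923 0.121 0.364
  outer loop
   vertex 1.4 2.6 2.6
   vertex 0.4 1.0 0.6
   vertex 1.4 0.2 3.4
  endloop
 endfacet
 facet normal -0.941 -0.188 0.282
  outer loop
   vertex 1.0 0.4 2.2
   vertex 1.4 0.2 3.4
   vertex 0.4 1.0 0.6
  endloop
 endfacet
 facet normal -0.397 -0.898 -0.188
  outer loop
   vertex 1.0 0.4 2.2
   vertex 0.4 1.0 0.6
   vertex 1.4 0.6 0.4
  endloop
 endfacet
 facet normal -0.099 -0.986 -0.132
  outer loop
   vertex 1.0 0.4 2.2
   vertex 1.4 0.6 0.4
   vertex 1.4 0.2 3.4
  endloop
 endfacet
 facet normal 0.733 -0.469 -0.492
  outer loop
   vertex 3.4 1.0 3.0
   vertex 1.4 0.6 0.4
   vertex 3.6 3.2 1.2
  endloop
 endfacet
 facet normal 0.347 -0.930 -0.124
  outer loop
   vertex 3.4 1.0 3.0
   vertex 1.4 0.2 3.4
   vertex 1.4 0.6 0.4
  endloop
 endfacet
 facet normal -0.302 0.302 0.905
  outer loop
   vertex 3.4 2.8 3.2
   vertex 1.4 2.6 2.6
   vertex 1.4 0.2 3.4
  endloop
 endfacet
 facet normal 0.236 -0.107 0.966
  outer loop
   vertex 3.4 2.8 3.2
   vertex 1.4 0.2 3.4
   vertex 3.4 1.0 3.0
  endloop
 endfacet
 facet normal -0.151 0.972 0.179
  outer loop
   vertex 3.4 2.8 3.2
   vertex 3.6 3.2 1.2
   vertex 1.4 2.6 2.6
  endloop
 endfacet
 facet normal 0.995 -0.011 0.097
  outer loop
   vertex 3.4 2.8 3.2
   vertex 3.4 1.0 3.0
   vertex 3.6 3.2 1.2
  endloop
 endfacet
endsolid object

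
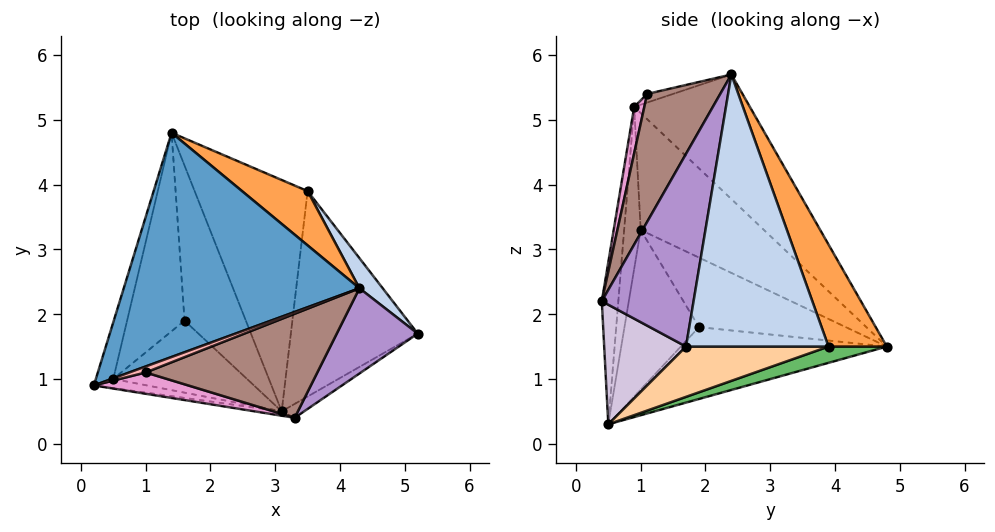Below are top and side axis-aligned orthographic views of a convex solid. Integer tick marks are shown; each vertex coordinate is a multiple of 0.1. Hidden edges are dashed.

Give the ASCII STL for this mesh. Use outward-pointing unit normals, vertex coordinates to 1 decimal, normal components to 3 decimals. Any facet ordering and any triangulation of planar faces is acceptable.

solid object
 facet normal -0.333 0.701 0.631
  outer loop
   vertex 4.3 2.4 5.7
   vertex 1.4 4.8 1.5
   vertex 0.2 0.9 5.2
  endloop
 endfacet
 facet normal 0.789 0.610 0.067
  outer loop
   vertex 3.5 3.9 1.5
   vertex 4.3 2.4 5.7
   vertex 5.2 1.7 1.5
  endloop
 endfacet
 facet normal 0.382 0.891 0.245
  outer loop
   vertex 3.5 3.9 1.5
   vertex 1.4 4.8 1.5
   vertex 4.3 2.4 5.7
  endloop
 endfacet
 facet normal 0.354 0.274 -0.894
  outer loop
   vertex 3.5 3.9 1.5
   vertex 5.2 1.7 1.5
   vertex 3.1 0.5 0.3
  endloop
 endfacet
 facet normal 0.135 0.316 -0.939
  outer loop
   vertex 3.5 3.9 1.5
   vertex 3.1 0.5 0.3
   vertex 1.4 4.8 1.5
  endloop
 endfacet
 facet normal -0.976 0.162 -0.146
  outer loop
   vertex 0.5 1.0 3.3
   vertex 0.2 0.9 5.2
   vertex 1.4 4.8 1.5
  endloop
 endfacet
 facet normal -0.294 -0.951 -0.096
  outer loop
   vertex 0.5 1.0 3.3
   vertex 3.1 0.5 0.3
   vertex 0.2 0.9 5.2
  endloop
 endfacet
 facet normal -0.333 0.699 0.633
  outer loop
   vertex 1.0 1.1 5.4
   vertex 4.3 2.4 5.7
   vertex 0.2 0.9 5.2
  endloop
 endfacet
 facet normal 0.608 -0.751 0.256
  outer loop
   vertex 3.3 0.4 2.2
   vertex 5.2 1.7 1.5
   vertex 4.3 2.4 5.7
  endloop
 endfacet
 facet normal 0.536 -0.838 -0.101
  outer loop
   vertex 3.3 0.4 2.2
   vertex 3.1 0.5 0.3
   vertex 5.2 1.7 1.5
  endloop
 endfacet
 facet normal 0.303 -0.862 0.406
  outer loop
   vertex 3.3 0.4 2.2
   vertex 4.3 2.4 5.7
   vertex 1.0 1.1 5.4
  endloop
 endfacet
 facet normal -0.189 -0.981 -0.032
  outer loop
   vertex 3.3 0.4 2.2
   vertex 0.2 0.9 5.2
   vertex 3.1 0.5 0.3
  endloop
 endfacet
 facet normal 0.155 -0.936 0.316
  outer loop
   vertex 3.3 0.4 2.2
   vertex 1.0 1.1 5.4
   vertex 0.2 0.9 5.2
  endloop
 endfacet
 facet normal -0.755 -0.119 -0.644
  outer loop
   vertex 1.6 1.9 1.8
   vertex 1.4 4.8 1.5
   vertex 3.1 0.5 0.3
  endloop
 endfacet
 facet normal -0.766 -0.118 -0.632
  outer loop
   vertex 1.6 1.9 1.8
   vertex 0.5 1.0 3.3
   vertex 1.4 4.8 1.5
  endloop
 endfacet
 facet normal -0.760 -0.132 -0.637
  outer loop
   vertex 1.6 1.9 1.8
   vertex 3.1 0.5 0.3
   vertex 0.5 1.0 3.3
  endloop
 endfacet
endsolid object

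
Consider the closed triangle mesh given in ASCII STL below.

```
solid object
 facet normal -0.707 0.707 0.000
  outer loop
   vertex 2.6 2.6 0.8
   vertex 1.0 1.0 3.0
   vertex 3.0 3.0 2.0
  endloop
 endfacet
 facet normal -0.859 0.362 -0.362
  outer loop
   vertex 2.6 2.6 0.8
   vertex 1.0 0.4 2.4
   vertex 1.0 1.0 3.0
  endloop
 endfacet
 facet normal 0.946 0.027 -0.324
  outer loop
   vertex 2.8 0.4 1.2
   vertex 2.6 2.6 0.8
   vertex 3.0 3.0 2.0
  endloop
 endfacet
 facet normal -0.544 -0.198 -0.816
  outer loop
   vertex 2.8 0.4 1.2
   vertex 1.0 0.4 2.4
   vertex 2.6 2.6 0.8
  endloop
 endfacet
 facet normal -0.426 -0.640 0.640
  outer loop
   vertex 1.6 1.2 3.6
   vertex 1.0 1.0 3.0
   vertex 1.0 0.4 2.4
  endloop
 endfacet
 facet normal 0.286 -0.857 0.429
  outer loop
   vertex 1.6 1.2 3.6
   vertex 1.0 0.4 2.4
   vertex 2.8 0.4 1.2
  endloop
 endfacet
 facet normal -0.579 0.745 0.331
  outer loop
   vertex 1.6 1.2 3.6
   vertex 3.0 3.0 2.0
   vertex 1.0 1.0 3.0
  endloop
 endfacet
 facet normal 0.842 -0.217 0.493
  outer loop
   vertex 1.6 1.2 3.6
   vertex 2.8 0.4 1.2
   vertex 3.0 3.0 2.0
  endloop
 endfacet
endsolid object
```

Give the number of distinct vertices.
6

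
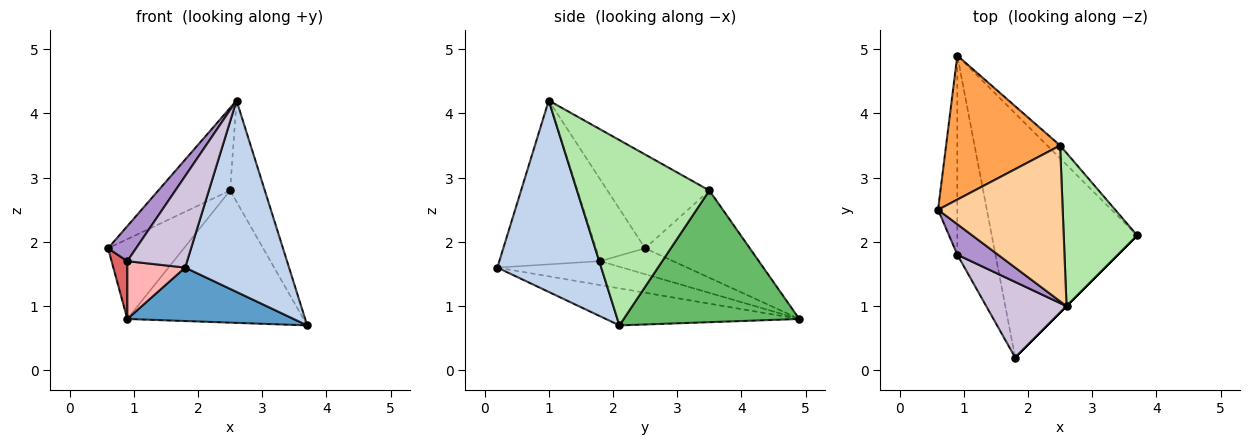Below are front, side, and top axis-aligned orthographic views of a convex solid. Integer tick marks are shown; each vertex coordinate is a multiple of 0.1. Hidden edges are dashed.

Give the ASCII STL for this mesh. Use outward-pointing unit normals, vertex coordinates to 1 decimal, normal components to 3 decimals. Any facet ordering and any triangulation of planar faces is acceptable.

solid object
 facet normal -0.241 -0.208 -0.948
  outer loop
   vertex 1.8 0.2 1.6
   vertex 0.9 4.9 0.8
   vertex 3.7 2.1 0.7
  endloop
 endfacet
 facet normal 0.707 -0.707 0.000
  outer loop
   vertex 1.8 0.2 1.6
   vertex 3.7 2.1 0.7
   vertex 2.6 1.0 4.2
  endloop
 endfacet
 facet normal -0.556 0.403 0.727
  outer loop
   vertex 2.5 3.5 2.8
   vertex 0.9 4.9 0.8
   vertex 0.6 2.5 1.9
  endloop
 endfacet
 facet normal -0.554 0.390 0.736
  outer loop
   vertex 2.5 3.5 2.8
   vertex 0.6 2.5 1.9
   vertex 2.6 1.0 4.2
  endloop
 endfacet
 facet normal 0.704 0.707 -0.069
  outer loop
   vertex 2.5 3.5 2.8
   vertex 3.7 2.1 0.7
   vertex 0.9 4.9 0.8
  endloop
 endfacet
 facet normal 0.903 0.237 0.358
  outer loop
   vertex 2.5 3.5 2.8
   vertex 2.6 1.0 4.2
   vertex 3.7 2.1 0.7
  endloop
 endfacet
 facet normal -0.791 -0.171 -0.588
  outer loop
   vertex 0.9 1.8 1.7
   vertex 0.6 2.5 1.9
   vertex 0.9 4.9 0.8
  endloop
 endfacet
 facet normal -0.516 -0.239 -0.823
  outer loop
   vertex 0.9 1.8 1.7
   vertex 0.9 4.9 0.8
   vertex 1.8 0.2 1.6
  endloop
 endfacet
 facet normal -0.797 -0.455 0.397
  outer loop
   vertex 0.9 1.8 1.7
   vertex 2.6 1.0 4.2
   vertex 0.6 2.5 1.9
  endloop
 endfacet
 facet normal -0.793 -0.470 0.388
  outer loop
   vertex 0.9 1.8 1.7
   vertex 1.8 0.2 1.6
   vertex 2.6 1.0 4.2
  endloop
 endfacet
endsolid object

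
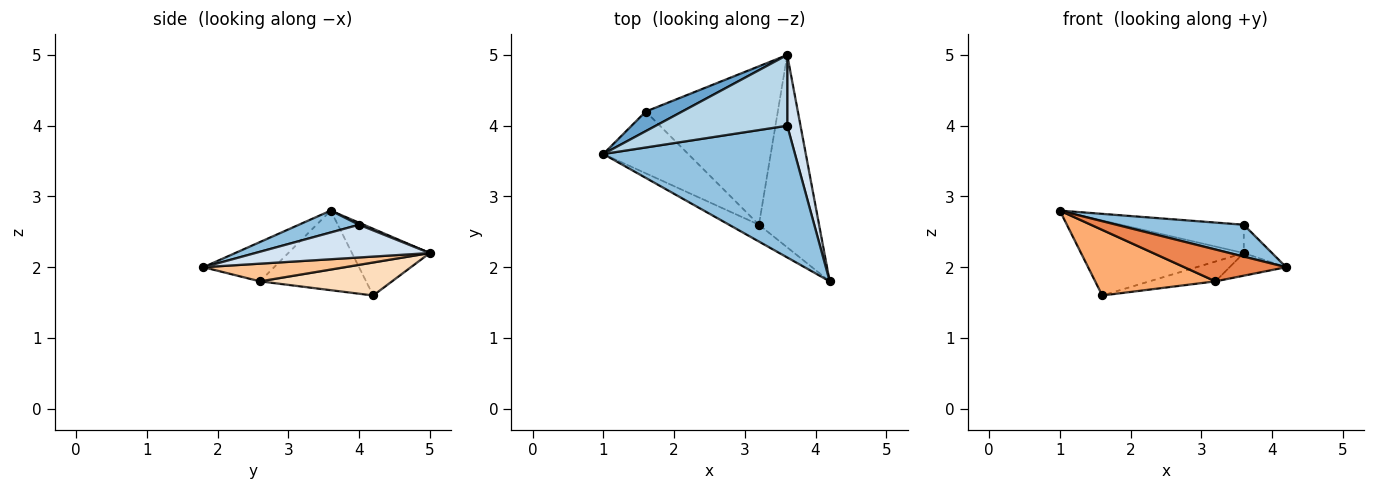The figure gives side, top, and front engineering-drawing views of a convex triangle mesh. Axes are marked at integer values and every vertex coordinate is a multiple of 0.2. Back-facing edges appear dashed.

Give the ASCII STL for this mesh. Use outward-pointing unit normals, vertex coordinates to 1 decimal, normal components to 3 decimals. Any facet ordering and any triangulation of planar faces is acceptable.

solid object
 facet normal -0.420 0.878 0.229
  outer loop
   vertex 1.6 4.2 1.6
   vertex 1.0 3.6 2.8
   vertex 3.6 5.0 2.2
  endloop
 endfacet
 facet normal 0.110 -0.233 0.966
  outer loop
   vertex 3.6 4.0 2.6
   vertex 1.0 3.6 2.8
   vertex 4.2 1.8 2.0
  endloop
 endfacet
 facet normal 0.014 0.371 0.928
  outer loop
   vertex 3.6 4.0 2.6
   vertex 3.6 5.0 2.2
   vertex 1.0 3.6 2.8
  endloop
 endfacet
 facet normal 0.916 0.149 0.372
  outer loop
   vertex 3.6 4.0 2.6
   vertex 4.2 1.8 2.0
   vertex 3.6 5.0 2.2
  endloop
 endfacet
 facet normal -0.523 -0.754 -0.398
  outer loop
   vertex 3.2 2.6 1.8
   vertex 4.2 1.8 2.0
   vertex 1.0 3.6 2.8
  endloop
 endfacet
 facet normal -0.541 -0.613 -0.577
  outer loop
   vertex 3.2 2.6 1.8
   vertex 1.0 3.6 2.8
   vertex 1.6 4.2 1.6
  endloop
 endfacet
 facet normal 0.280 0.112 -0.953
  outer loop
   vertex 3.2 2.6 1.8
   vertex 3.6 5.0 2.2
   vertex 4.2 1.8 2.0
  endloop
 endfacet
 facet normal 0.241 0.120 -0.963
  outer loop
   vertex 3.2 2.6 1.8
   vertex 1.6 4.2 1.6
   vertex 3.6 5.0 2.2
  endloop
 endfacet
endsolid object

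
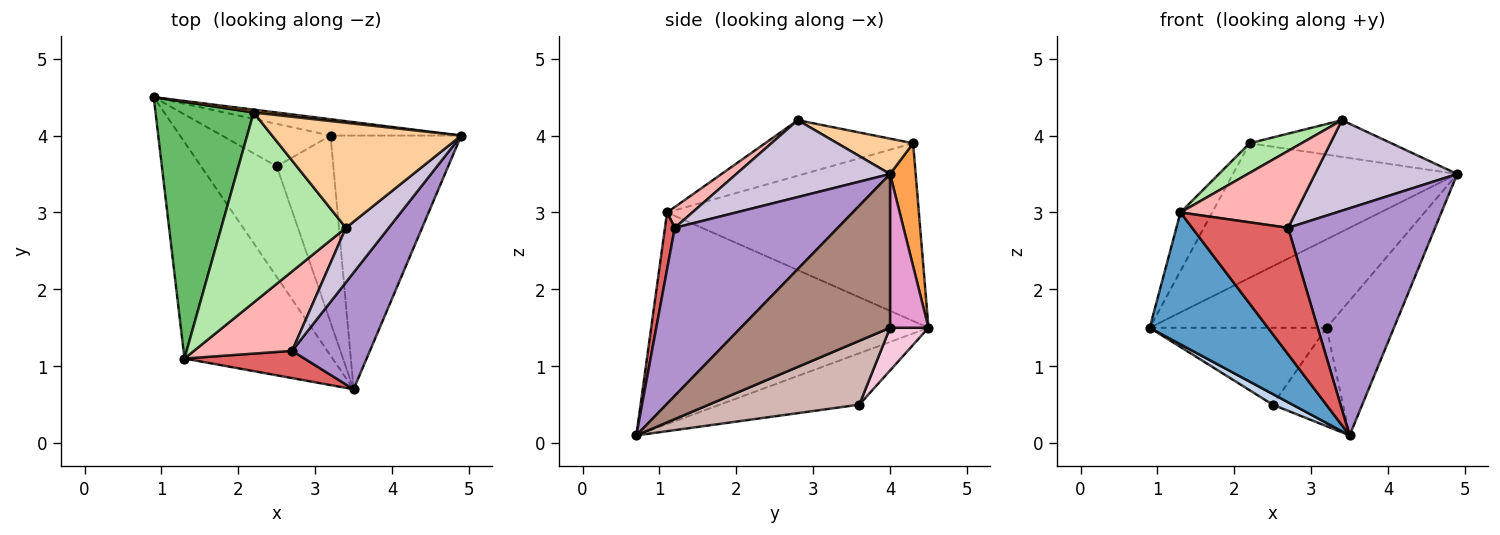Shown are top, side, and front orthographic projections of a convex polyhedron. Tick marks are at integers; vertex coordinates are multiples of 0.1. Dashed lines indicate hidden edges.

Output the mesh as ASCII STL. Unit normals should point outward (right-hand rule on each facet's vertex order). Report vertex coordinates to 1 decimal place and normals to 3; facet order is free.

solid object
 facet normal -0.773 -0.330 -0.541
  outer loop
   vertex 1.3 1.1 3.0
   vertex 0.9 4.5 1.5
   vertex 3.5 0.7 0.1
  endloop
 endfacet
 facet normal -0.560 -0.079 -0.825
  outer loop
   vertex 2.5 3.6 0.5
   vertex 3.5 0.7 0.1
   vertex 0.9 4.5 1.5
  endloop
 endfacet
 facet normal 0.114 0.993 0.021
  outer loop
   vertex 2.2 4.3 3.9
   vertex 4.9 4.0 3.5
   vertex 0.9 4.5 1.5
  endloop
 endfacet
 facet normal 0.174 0.325 0.930
  outer loop
   vertex 2.2 4.3 3.9
   vertex 3.4 2.8 4.2
   vertex 4.9 4.0 3.5
  endloop
 endfacet
 facet normal -0.870 0.110 0.480
  outer loop
   vertex 2.2 4.3 3.9
   vertex 0.9 4.5 1.5
   vertex 1.3 1.1 3.0
  endloop
 endfacet
 facet normal -0.403 -0.141 0.904
  outer loop
   vertex 2.2 4.3 3.9
   vertex 1.3 1.1 3.0
   vertex 3.4 2.8 4.2
  endloop
 endfacet
 facet normal 0.099 -0.973 0.210
  outer loop
   vertex 2.7 1.2 2.8
   vertex 1.3 1.1 3.0
   vertex 3.5 0.7 0.1
  endloop
 endfacet
 facet normal 0.151 -0.687 0.710
  outer loop
   vertex 2.7 1.2 2.8
   vertex 3.4 2.8 4.2
   vertex 1.3 1.1 3.0
  endloop
 endfacet
 facet normal 0.702 -0.633 0.325
  outer loop
   vertex 2.7 1.2 2.8
   vertex 3.5 0.7 0.1
   vertex 4.9 4.0 3.5
  endloop
 endfacet
 facet normal 0.679 -0.629 0.379
  outer loop
   vertex 2.7 1.2 2.8
   vertex 4.9 4.0 3.5
   vertex 3.4 2.8 4.2
  endloop
 endfacet
 facet normal 0.720 0.325 -0.612
  outer loop
   vertex 3.2 4.0 1.5
   vertex 4.9 4.0 3.5
   vertex 3.5 0.7 0.1
  endloop
 endfacet
 facet normal 0.706 0.330 -0.626
  outer loop
   vertex 3.2 4.0 1.5
   vertex 3.5 0.7 0.1
   vertex 2.5 3.6 0.5
  endloop
 endfacet
 facet normal 0.209 0.962 -0.178
  outer loop
   vertex 3.2 4.0 1.5
   vertex 0.9 4.5 1.5
   vertex 4.9 4.0 3.5
  endloop
 endfacet
 facet normal 0.187 0.860 -0.475
  outer loop
   vertex 3.2 4.0 1.5
   vertex 2.5 3.6 0.5
   vertex 0.9 4.5 1.5
  endloop
 endfacet
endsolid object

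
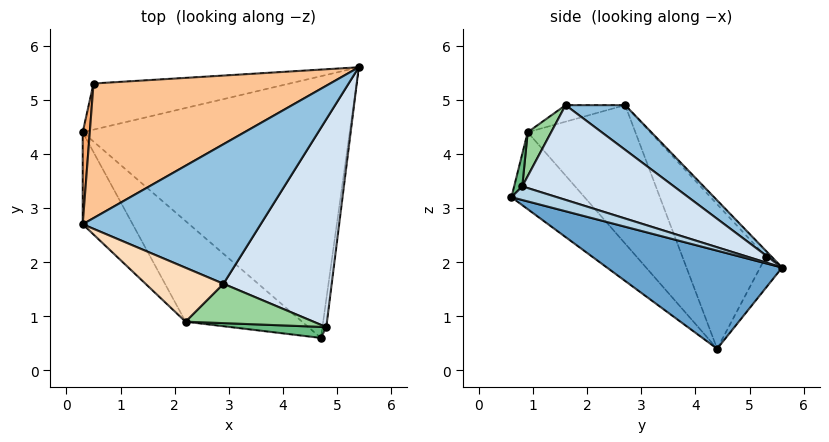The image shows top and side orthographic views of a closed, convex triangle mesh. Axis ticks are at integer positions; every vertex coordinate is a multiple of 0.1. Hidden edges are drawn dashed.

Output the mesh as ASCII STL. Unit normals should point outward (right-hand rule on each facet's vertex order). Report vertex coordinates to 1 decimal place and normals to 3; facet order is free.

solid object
 facet normal 0.331 -0.281 -0.901
  outer loop
   vertex 4.7 0.6 3.2
   vertex 0.3 4.4 0.4
   vertex 5.4 5.6 1.9
  endloop
 endfacet
 facet normal 0.211 0.499 0.841
  outer loop
   vertex 0.3 2.7 4.9
   vertex 2.9 1.6 4.9
   vertex 5.4 5.6 1.9
  endloop
 endfacet
 facet normal 0.942 -0.202 -0.269
  outer loop
   vertex 4.8 0.8 3.4
   vertex 4.7 0.6 3.2
   vertex 5.4 5.6 1.9
  endloop
 endfacet
 facet normal 0.651 0.151 0.744
  outer loop
   vertex 4.8 0.8 3.4
   vertex 5.4 5.6 1.9
   vertex 2.9 1.6 4.9
  endloop
 endfacet
 facet normal -0.073 0.885 -0.460
  outer loop
   vertex 0.5 5.3 2.1
   vertex 5.4 5.6 1.9
   vertex 0.3 4.4 0.4
  endloop
 endfacet
 facet normal -0.991 0.128 0.049
  outer loop
   vertex 0.5 5.3 2.1
   vertex 0.3 4.4 0.4
   vertex 0.3 2.7 4.9
  endloop
 endfacet
 facet normal -0.017 0.733 0.680
  outer loop
   vertex 0.5 5.3 2.1
   vertex 0.3 2.7 4.9
   vertex 5.4 5.6 1.9
  endloop
 endfacet
 facet normal -0.186 -0.441 0.878
  outer loop
   vertex 2.2 0.9 4.4
   vertex 2.9 1.6 4.9
   vertex 0.3 2.7 4.9
  endloop
 endfacet
 facet normal 0.215 -0.742 0.635
  outer loop
   vertex 2.2 0.9 4.4
   vertex 4.7 0.6 3.2
   vertex 4.8 0.8 3.4
  endloop
 endfacet
 facet normal 0.230 -0.707 0.668
  outer loop
   vertex 2.2 0.9 4.4
   vertex 4.8 0.8 3.4
   vertex 2.9 1.6 4.9
  endloop
 endfacet
 facet normal -0.344 -0.782 -0.521
  outer loop
   vertex 2.2 0.9 4.4
   vertex 0.3 4.4 0.4
   vertex 4.7 0.6 3.2
  endloop
 endfacet
 facet normal -0.700 -0.668 -0.252
  outer loop
   vertex 2.2 0.9 4.4
   vertex 0.3 2.7 4.9
   vertex 0.3 4.4 0.4
  endloop
 endfacet
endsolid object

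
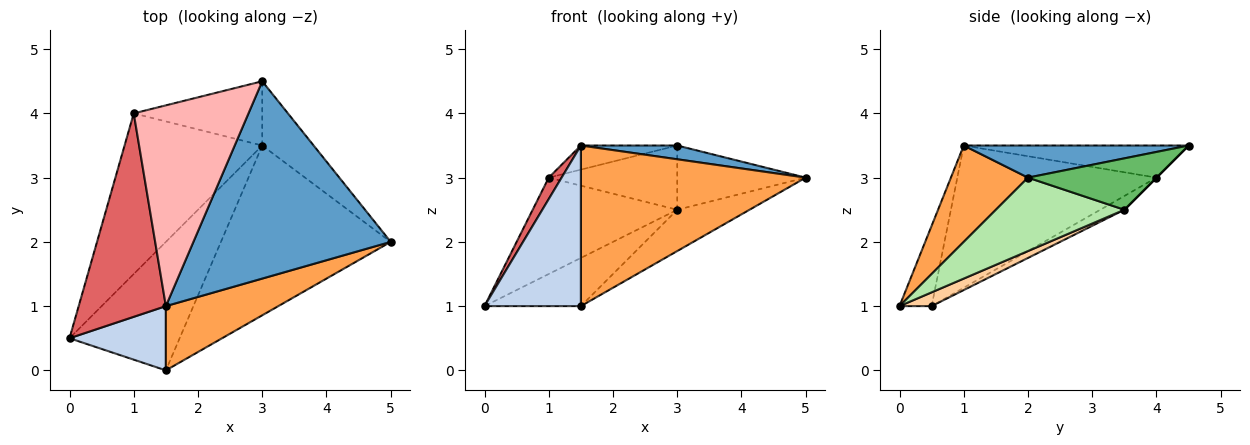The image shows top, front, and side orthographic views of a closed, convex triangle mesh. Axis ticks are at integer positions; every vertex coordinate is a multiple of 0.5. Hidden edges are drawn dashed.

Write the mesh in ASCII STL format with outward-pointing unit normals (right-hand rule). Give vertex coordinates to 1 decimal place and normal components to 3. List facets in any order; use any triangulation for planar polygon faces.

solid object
 facet normal 0.160 -0.069 0.985
  outer loop
   vertex 1.5 1.0 3.5
   vertex 5.0 2.0 3.0
   vertex 3.0 4.5 3.5
  endloop
 endfacet
 facet normal -0.296 -0.887 0.355
  outer loop
   vertex 1.5 1.0 3.5
   vertex 0.0 0.5 1.0
   vertex 1.5 0.0 1.0
  endloop
 endfacet
 facet normal 0.303 -0.885 0.354
  outer loop
   vertex 1.5 1.0 3.5
   vertex 1.5 0.0 1.0
   vertex 5.0 2.0 3.0
  endloop
 endfacet
 facet normal 0.116 0.349 -0.930
  outer loop
   vertex 3.0 3.5 2.5
   vertex 1.5 0.0 1.0
   vertex 0.0 0.5 1.0
  endloop
 endfacet
 facet normal 0.577 0.577 -0.577
  outer loop
   vertex 3.0 3.5 2.5
   vertex 3.0 4.5 3.5
   vertex 5.0 2.0 3.0
  endloop
 endfacet
 facet normal 0.387 0.218 -0.896
  outer loop
   vertex 3.0 3.5 2.5
   vertex 5.0 2.0 3.0
   vertex 1.5 0.0 1.0
  endloop
 endfacet
 facet normal -0.851 -0.055 0.522
  outer loop
   vertex 1.0 4.0 3.0
   vertex 0.0 0.5 1.0
   vertex 1.5 1.0 3.5
  endloop
 endfacet
 facet normal -0.268 0.115 0.957
  outer loop
   vertex 1.0 4.0 3.0
   vertex 1.5 1.0 3.5
   vertex 3.0 4.5 3.5
  endloop
 endfacet
 facet normal -0.085 0.513 -0.854
  outer loop
   vertex 1.0 4.0 3.0
   vertex 3.0 3.5 2.5
   vertex 0.0 0.5 1.0
  endloop
 endfacet
 facet normal 0.000 0.707 -0.707
  outer loop
   vertex 1.0 4.0 3.0
   vertex 3.0 4.5 3.5
   vertex 3.0 3.5 2.5
  endloop
 endfacet
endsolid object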